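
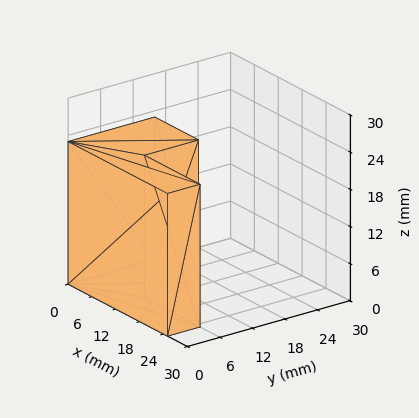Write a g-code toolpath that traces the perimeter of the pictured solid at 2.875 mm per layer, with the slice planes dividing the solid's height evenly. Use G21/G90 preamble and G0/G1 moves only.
Reading the render: the shape is an L-shaped prism: outer 25 × 16 mm, arm thicknesses ≈ 6 mm (horizontal) and 11 mm (vertical), extruded 23 mm in z (dimensions read to the nearest mm from the axis ticks). For the g-code, the solid's height is divided into equal slices at the stated Δz and each level perimeter traced with G1 moves after a G0 lift.

; perimeter-only toolpath
G21 ; units = mm
G90 ; absolute positioning
G28 ; home
; layer 1
G0 Z2.875
G0 X0.000 Y0.000
G1 X25.000 Y0.000
G1 X25.000 Y6.000
G1 X11.000 Y6.000
G1 X11.000 Y16.000
G1 X0.000 Y16.000
G1 X0.000 Y0.000
; layer 2
G0 Z5.750
G0 X0.000 Y0.000
G1 X25.000 Y0.000
G1 X25.000 Y6.000
G1 X11.000 Y6.000
G1 X11.000 Y16.000
G1 X0.000 Y16.000
G1 X0.000 Y0.000
; layer 3
G0 Z8.625
G0 X0.000 Y0.000
G1 X25.000 Y0.000
G1 X25.000 Y6.000
G1 X11.000 Y6.000
G1 X11.000 Y16.000
G1 X0.000 Y16.000
G1 X0.000 Y0.000
; layer 4
G0 Z11.500
G0 X0.000 Y0.000
G1 X25.000 Y0.000
G1 X25.000 Y6.000
G1 X11.000 Y6.000
G1 X11.000 Y16.000
G1 X0.000 Y16.000
G1 X0.000 Y0.000
; layer 5
G0 Z14.375
G0 X0.000 Y0.000
G1 X25.000 Y0.000
G1 X25.000 Y6.000
G1 X11.000 Y6.000
G1 X11.000 Y16.000
G1 X0.000 Y16.000
G1 X0.000 Y0.000
; layer 6
G0 Z17.250
G0 X0.000 Y0.000
G1 X25.000 Y0.000
G1 X25.000 Y6.000
G1 X11.000 Y6.000
G1 X11.000 Y16.000
G1 X0.000 Y16.000
G1 X0.000 Y0.000
; layer 7
G0 Z20.125
G0 X0.000 Y0.000
G1 X25.000 Y0.000
G1 X25.000 Y6.000
G1 X11.000 Y6.000
G1 X11.000 Y16.000
G1 X0.000 Y16.000
G1 X0.000 Y0.000
; layer 8
G0 Z23.000
G0 X0.000 Y0.000
G1 X25.000 Y0.000
G1 X25.000 Y6.000
G1 X11.000 Y6.000
G1 X11.000 Y16.000
G1 X0.000 Y16.000
G1 X0.000 Y0.000
M2 ; end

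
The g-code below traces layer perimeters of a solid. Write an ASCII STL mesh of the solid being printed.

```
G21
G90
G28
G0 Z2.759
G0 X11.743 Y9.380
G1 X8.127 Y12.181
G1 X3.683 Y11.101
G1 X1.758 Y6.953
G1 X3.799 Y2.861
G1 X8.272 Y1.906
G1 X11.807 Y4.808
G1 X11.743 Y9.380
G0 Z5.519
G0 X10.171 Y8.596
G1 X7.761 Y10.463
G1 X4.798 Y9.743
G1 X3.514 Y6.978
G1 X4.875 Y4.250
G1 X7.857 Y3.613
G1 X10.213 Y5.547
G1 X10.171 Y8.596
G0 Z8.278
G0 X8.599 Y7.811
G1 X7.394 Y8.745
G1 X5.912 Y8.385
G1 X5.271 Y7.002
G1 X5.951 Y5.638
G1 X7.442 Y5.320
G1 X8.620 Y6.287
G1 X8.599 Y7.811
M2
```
solid part
  facet normal 0.0000 0.0000 -1.0000
    outer loop
      vertex 2.569 12.459 0.000
      vertex 8.494 13.899 0.000
      vertex 13.315 10.165 0.000
    endloop
  endfacet
  facet normal 0.0000 0.0000 -1.0000
    outer loop
      vertex 0.001 6.928 0.000
      vertex 2.569 12.459 0.000
      vertex 13.315 10.165 0.000
    endloop
  endfacet
  facet normal 0.0000 0.0000 -1.0000
    outer loop
      vertex 2.723 1.472 0.000
      vertex 0.001 6.928 0.000
      vertex 13.315 10.165 0.000
    endloop
  endfacet
  facet normal 0.0000 0.0000 -1.0000
    outer loop
      vertex 8.687 0.199 0.000
      vertex 2.723 1.472 0.000
      vertex 13.315 10.165 0.000
    endloop
  endfacet
  facet normal 0.0000 0.0000 -1.0000
    outer loop
      vertex 13.400 4.068 0.000
      vertex 8.687 0.199 0.000
      vertex 13.315 10.165 0.000
    endloop
  endfacet
  facet normal 0.5312 0.6858 0.4976
    outer loop
      vertex 13.315 10.165 0.000
      vertex 8.494 13.899 0.000
      vertex 7.027 7.027 11.037
    endloop
  endfacet
  facet normal -0.2049 0.8429 0.4976
    outer loop
      vertex 8.494 13.899 0.000
      vertex 2.569 12.459 0.000
      vertex 7.027 7.027 11.037
    endloop
  endfacet
  facet normal -0.7868 0.3653 0.4976
    outer loop
      vertex 2.569 12.459 0.000
      vertex 0.001 6.928 0.000
      vertex 7.027 7.027 11.037
    endloop
  endfacet
  facet normal -0.7762 -0.3872 0.4976
    outer loop
      vertex 0.001 6.928 0.000
      vertex 2.723 1.472 0.000
      vertex 7.027 7.027 11.037
    endloop
  endfacet
  facet normal -0.1811 -0.8483 0.4976
    outer loop
      vertex 2.723 1.472 0.000
      vertex 8.687 0.199 0.000
      vertex 7.027 7.027 11.037
    endloop
  endfacet
  facet normal 0.5504 -0.6705 0.4976
    outer loop
      vertex 8.687 0.199 0.000
      vertex 13.400 4.068 0.000
      vertex 7.027 7.027 11.037
    endloop
  endfacet
  facet normal 0.8673 0.0121 0.4976
    outer loop
      vertex 13.400 4.068 0.000
      vertex 13.315 10.165 0.000
      vertex 7.027 7.027 11.037
    endloop
  endfacet
endsolid part

The G0 Z moves step by Δz≈2.759 mm. The G1 loops shrink linearly with z, so the solid tapers from its base footprint up to z≈11. Closing with a flat bottom cap and the tapered top and triangulating gives 12 facets — a regular 7-sided pyramid, base circumscribed radius ≈ 7.03 mm, apex at z ≈ 11 mm.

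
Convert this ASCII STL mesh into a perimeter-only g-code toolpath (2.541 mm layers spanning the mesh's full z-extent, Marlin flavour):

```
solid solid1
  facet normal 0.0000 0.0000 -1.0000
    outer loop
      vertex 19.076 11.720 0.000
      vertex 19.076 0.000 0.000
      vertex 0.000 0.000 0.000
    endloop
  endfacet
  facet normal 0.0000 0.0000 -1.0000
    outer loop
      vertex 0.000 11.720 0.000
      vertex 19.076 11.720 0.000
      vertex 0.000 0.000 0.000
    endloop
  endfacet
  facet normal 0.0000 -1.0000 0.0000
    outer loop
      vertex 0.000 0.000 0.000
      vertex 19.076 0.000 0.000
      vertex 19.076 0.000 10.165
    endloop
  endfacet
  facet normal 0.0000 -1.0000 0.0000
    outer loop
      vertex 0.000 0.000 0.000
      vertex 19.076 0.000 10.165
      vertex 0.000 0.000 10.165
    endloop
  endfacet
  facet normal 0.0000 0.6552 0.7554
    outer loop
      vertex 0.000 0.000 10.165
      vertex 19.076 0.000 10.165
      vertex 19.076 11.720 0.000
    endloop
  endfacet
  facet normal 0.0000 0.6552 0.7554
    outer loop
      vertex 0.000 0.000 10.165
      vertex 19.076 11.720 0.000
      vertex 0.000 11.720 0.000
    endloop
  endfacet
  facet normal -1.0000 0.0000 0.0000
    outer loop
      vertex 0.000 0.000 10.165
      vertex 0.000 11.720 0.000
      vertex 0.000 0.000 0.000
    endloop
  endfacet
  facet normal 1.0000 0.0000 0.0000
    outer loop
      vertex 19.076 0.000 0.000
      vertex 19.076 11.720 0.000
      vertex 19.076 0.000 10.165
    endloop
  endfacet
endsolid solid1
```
; perimeter-only toolpath
G21 ; units = mm
G90 ; absolute positioning
G28 ; home
; layer 1
G0 Z2.541
G0 X0.000 Y0.000
G1 X19.076 Y0.000
G1 X19.076 Y8.790
G1 X0.000 Y8.790
G1 X0.000 Y0.000
; layer 2
G0 Z5.082
G0 X0.000 Y0.000
G1 X19.076 Y0.000
G1 X19.076 Y5.860
G1 X0.000 Y5.860
G1 X0.000 Y0.000
; layer 3
G0 Z7.624
G0 X0.000 Y0.000
G1 X19.076 Y0.000
G1 X19.076 Y2.930
G1 X0.000 Y2.930
G1 X0.000 Y0.000
M2 ; end

The solid is a wedge (ramp): 19.1 × 11.7 mm base, rising to 10.2 mm along the y=0 edge and sloping linearly to z=0 at y=11.7. Slicing at Δz = 2.541 mm — 4 equal slices spanning the solid's height, so layer i sits at z = i·h/4 — gives 3 non-empty perimeters. Each is a 4-segment closed polygon; G0 lifts to the layer z and rapids to the start vertex, then G1 traces the edges. The cross-section shrinks linearly with z (the slice at the apex is degenerate and omitted).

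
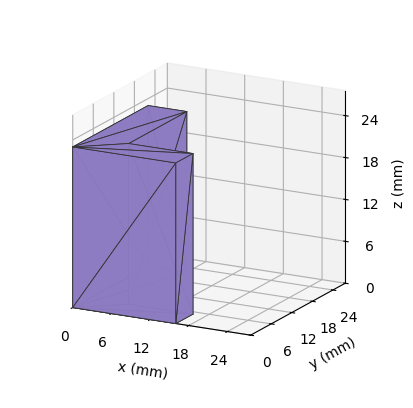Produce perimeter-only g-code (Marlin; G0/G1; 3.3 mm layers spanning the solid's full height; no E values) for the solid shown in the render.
Reading the render: the shape is an L-shaped prism: outer 16 × 22 mm, arm thicknesses ≈ 5 mm (horizontal) and 6 mm (vertical), extruded 23 mm in z (dimensions read to the nearest mm from the axis ticks). For the g-code, the solid's height is divided into equal slices at the stated Δz and each level perimeter traced with G1 moves after a G0 lift.

; perimeter-only toolpath
G21 ; units = mm
G90 ; absolute positioning
G28 ; home
; layer 1
G0 Z3.3
G0 X0.0 Y0.0
G1 X16.0 Y0.0
G1 X16.0 Y5.0
G1 X6.0 Y5.0
G1 X6.0 Y22.0
G1 X0.0 Y22.0
G1 X0.0 Y0.0
; layer 2
G0 Z6.6
G0 X0.0 Y0.0
G1 X16.0 Y0.0
G1 X16.0 Y5.0
G1 X6.0 Y5.0
G1 X6.0 Y22.0
G1 X0.0 Y22.0
G1 X0.0 Y0.0
; layer 3
G0 Z9.9
G0 X0.0 Y0.0
G1 X16.0 Y0.0
G1 X16.0 Y5.0
G1 X6.0 Y5.0
G1 X6.0 Y22.0
G1 X0.0 Y22.0
G1 X0.0 Y0.0
; layer 4
G0 Z13.1
G0 X0.0 Y0.0
G1 X16.0 Y0.0
G1 X16.0 Y5.0
G1 X6.0 Y5.0
G1 X6.0 Y22.0
G1 X0.0 Y22.0
G1 X0.0 Y0.0
; layer 5
G0 Z16.4
G0 X0.0 Y0.0
G1 X16.0 Y0.0
G1 X16.0 Y5.0
G1 X6.0 Y5.0
G1 X6.0 Y22.0
G1 X0.0 Y22.0
G1 X0.0 Y0.0
; layer 6
G0 Z19.7
G0 X0.0 Y0.0
G1 X16.0 Y0.0
G1 X16.0 Y5.0
G1 X6.0 Y5.0
G1 X6.0 Y22.0
G1 X0.0 Y22.0
G1 X0.0 Y0.0
; layer 7
G0 Z23.0
G0 X0.0 Y0.0
G1 X16.0 Y0.0
G1 X16.0 Y5.0
G1 X6.0 Y5.0
G1 X6.0 Y22.0
G1 X0.0 Y22.0
G1 X0.0 Y0.0
M2 ; end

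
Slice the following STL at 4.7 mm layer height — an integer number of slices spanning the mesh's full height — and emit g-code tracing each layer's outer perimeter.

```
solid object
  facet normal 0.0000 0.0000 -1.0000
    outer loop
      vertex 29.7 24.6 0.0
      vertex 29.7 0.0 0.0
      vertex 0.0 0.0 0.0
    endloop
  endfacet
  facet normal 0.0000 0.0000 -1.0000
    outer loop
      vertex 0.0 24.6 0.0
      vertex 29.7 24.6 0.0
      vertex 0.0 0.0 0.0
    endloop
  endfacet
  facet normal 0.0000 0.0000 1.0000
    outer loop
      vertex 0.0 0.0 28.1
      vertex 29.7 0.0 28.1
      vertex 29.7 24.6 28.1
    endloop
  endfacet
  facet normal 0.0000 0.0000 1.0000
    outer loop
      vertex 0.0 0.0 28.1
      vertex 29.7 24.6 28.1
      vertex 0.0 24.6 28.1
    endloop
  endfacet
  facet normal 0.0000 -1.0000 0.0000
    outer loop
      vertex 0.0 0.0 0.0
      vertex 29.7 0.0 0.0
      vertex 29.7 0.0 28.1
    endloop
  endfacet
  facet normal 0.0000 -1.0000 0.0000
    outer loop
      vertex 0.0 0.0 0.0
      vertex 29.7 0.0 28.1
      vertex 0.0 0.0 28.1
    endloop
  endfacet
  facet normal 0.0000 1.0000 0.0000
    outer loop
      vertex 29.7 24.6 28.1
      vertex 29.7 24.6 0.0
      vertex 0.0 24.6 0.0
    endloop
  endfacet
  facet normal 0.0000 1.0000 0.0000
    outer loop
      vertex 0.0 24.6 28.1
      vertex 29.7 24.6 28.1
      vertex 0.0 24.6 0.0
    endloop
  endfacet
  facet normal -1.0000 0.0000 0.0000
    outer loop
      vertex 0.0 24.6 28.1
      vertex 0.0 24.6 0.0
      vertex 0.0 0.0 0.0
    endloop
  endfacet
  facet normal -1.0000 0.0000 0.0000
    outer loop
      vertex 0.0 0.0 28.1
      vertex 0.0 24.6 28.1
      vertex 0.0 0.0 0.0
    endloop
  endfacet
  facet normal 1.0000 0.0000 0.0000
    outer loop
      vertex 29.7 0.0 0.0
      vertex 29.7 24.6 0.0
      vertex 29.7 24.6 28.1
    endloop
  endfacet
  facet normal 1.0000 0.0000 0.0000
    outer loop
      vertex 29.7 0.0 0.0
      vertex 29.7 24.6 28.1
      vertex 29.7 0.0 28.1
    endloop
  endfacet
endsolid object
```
; perimeter-only toolpath
G21 ; units = mm
G90 ; absolute positioning
G28 ; home
; layer 1
G0 Z4.7
G0 X0.0 Y0.0
G1 X29.7 Y0.0
G1 X29.7 Y24.6
G1 X0.0 Y24.6
G1 X0.0 Y0.0
; layer 2
G0 Z9.4
G0 X0.0 Y0.0
G1 X29.7 Y0.0
G1 X29.7 Y24.6
G1 X0.0 Y24.6
G1 X0.0 Y0.0
; layer 3
G0 Z14.1
G0 X0.0 Y0.0
G1 X29.7 Y0.0
G1 X29.7 Y24.6
G1 X0.0 Y24.6
G1 X0.0 Y0.0
; layer 4
G0 Z18.7
G0 X0.0 Y0.0
G1 X29.7 Y0.0
G1 X29.7 Y24.6
G1 X0.0 Y24.6
G1 X0.0 Y0.0
; layer 5
G0 Z23.4
G0 X0.0 Y0.0
G1 X29.7 Y0.0
G1 X29.7 Y24.6
G1 X0.0 Y24.6
G1 X0.0 Y0.0
; layer 6
G0 Z28.1
G0 X0.0 Y0.0
G1 X29.7 Y0.0
G1 X29.7 Y24.6
G1 X0.0 Y24.6
G1 X0.0 Y0.0
M2 ; end

The solid is a rectangular box, roughly 29.7 × 24.6 mm footprint and 28.1 mm tall. Slicing at Δz = 4.7 mm — 6 equal slices spanning the solid's height, so layer i sits at z = i·h/6 — gives 6 non-empty perimeters. Each is a 4-segment closed polygon; G0 lifts to the layer z and rapids to the start vertex, then G1 traces the edges.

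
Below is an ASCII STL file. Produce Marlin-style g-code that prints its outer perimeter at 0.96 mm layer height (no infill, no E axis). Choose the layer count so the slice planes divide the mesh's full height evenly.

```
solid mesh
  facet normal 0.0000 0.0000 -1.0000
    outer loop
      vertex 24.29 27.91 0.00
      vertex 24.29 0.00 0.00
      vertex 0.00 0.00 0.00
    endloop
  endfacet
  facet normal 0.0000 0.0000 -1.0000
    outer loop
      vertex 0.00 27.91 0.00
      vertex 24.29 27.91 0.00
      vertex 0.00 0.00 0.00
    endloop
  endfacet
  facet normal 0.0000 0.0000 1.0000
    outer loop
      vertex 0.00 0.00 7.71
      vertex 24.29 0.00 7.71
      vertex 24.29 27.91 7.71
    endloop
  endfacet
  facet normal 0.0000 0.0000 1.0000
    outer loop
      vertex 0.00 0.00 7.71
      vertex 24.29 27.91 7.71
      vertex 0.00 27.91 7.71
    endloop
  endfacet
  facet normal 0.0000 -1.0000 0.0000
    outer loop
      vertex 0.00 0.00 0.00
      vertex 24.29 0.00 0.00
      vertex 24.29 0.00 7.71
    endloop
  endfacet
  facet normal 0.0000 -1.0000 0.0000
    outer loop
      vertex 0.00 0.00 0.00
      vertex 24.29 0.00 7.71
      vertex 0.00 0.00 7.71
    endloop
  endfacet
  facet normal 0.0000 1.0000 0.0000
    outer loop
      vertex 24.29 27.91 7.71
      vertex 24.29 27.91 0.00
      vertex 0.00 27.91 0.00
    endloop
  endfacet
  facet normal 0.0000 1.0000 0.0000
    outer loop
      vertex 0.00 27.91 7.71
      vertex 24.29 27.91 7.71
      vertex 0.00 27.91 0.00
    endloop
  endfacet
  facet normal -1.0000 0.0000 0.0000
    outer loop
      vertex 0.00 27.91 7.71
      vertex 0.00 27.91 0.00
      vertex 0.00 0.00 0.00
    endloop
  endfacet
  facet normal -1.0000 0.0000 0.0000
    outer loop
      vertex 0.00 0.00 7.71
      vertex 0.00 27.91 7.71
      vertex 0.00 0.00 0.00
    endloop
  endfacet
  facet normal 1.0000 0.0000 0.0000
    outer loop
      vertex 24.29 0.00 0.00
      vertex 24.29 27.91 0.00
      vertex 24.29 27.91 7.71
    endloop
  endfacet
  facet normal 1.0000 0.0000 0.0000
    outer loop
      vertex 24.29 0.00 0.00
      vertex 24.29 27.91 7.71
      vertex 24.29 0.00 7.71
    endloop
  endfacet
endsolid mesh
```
; perimeter-only toolpath
G21 ; units = mm
G90 ; absolute positioning
G28 ; home
; layer 1
G0 Z0.96
G0 X0.00 Y0.00
G1 X24.29 Y0.00
G1 X24.29 Y27.91
G1 X0.00 Y27.91
G1 X0.00 Y0.00
; layer 2
G0 Z1.93
G0 X0.00 Y0.00
G1 X24.29 Y0.00
G1 X24.29 Y27.91
G1 X0.00 Y27.91
G1 X0.00 Y0.00
; layer 3
G0 Z2.89
G0 X0.00 Y0.00
G1 X24.29 Y0.00
G1 X24.29 Y27.91
G1 X0.00 Y27.91
G1 X0.00 Y0.00
; layer 4
G0 Z3.85
G0 X0.00 Y0.00
G1 X24.29 Y0.00
G1 X24.29 Y27.91
G1 X0.00 Y27.91
G1 X0.00 Y0.00
; layer 5
G0 Z4.82
G0 X0.00 Y0.00
G1 X24.29 Y0.00
G1 X24.29 Y27.91
G1 X0.00 Y27.91
G1 X0.00 Y0.00
; layer 6
G0 Z5.78
G0 X0.00 Y0.00
G1 X24.29 Y0.00
G1 X24.29 Y27.91
G1 X0.00 Y27.91
G1 X0.00 Y0.00
; layer 7
G0 Z6.75
G0 X0.00 Y0.00
G1 X24.29 Y0.00
G1 X24.29 Y27.91
G1 X0.00 Y27.91
G1 X0.00 Y0.00
; layer 8
G0 Z7.71
G0 X0.00 Y0.00
G1 X24.29 Y0.00
G1 X24.29 Y27.91
G1 X0.00 Y27.91
G1 X0.00 Y0.00
M2 ; end

The solid is a rectangular box, roughly 24.3 × 27.9 mm footprint and 7.71 mm tall. Slicing at Δz = 0.96 mm — 8 equal slices spanning the solid's height, so layer i sits at z = i·h/8 — gives 8 non-empty perimeters. Each is a 4-segment closed polygon; G0 lifts to the layer z and rapids to the start vertex, then G1 traces the edges.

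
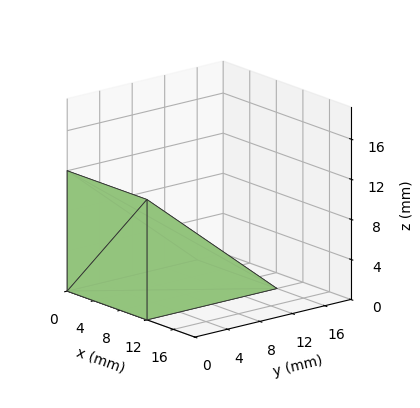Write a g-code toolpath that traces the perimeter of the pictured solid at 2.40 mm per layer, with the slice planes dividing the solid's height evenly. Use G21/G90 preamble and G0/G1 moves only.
Reading the render: the shape is a wedge (ramp): 12 × 16 mm base, rising to 12 mm along the y=0 edge and sloping linearly to z=0 at y=16 (dimensions read to the nearest mm from the axis ticks). For the g-code, the solid's height is divided into equal slices at the stated Δz and each level perimeter traced with G1 moves after a G0 lift.

; perimeter-only toolpath
G21 ; units = mm
G90 ; absolute positioning
G28 ; home
; layer 1
G0 Z2.40
G0 X0.00 Y0.00
G1 X12.00 Y0.00
G1 X12.00 Y12.80
G1 X0.00 Y12.80
G1 X0.00 Y0.00
; layer 2
G0 Z4.80
G0 X0.00 Y0.00
G1 X12.00 Y0.00
G1 X12.00 Y9.60
G1 X0.00 Y9.60
G1 X0.00 Y0.00
; layer 3
G0 Z7.20
G0 X0.00 Y0.00
G1 X12.00 Y0.00
G1 X12.00 Y6.40
G1 X0.00 Y6.40
G1 X0.00 Y0.00
; layer 4
G0 Z9.60
G0 X0.00 Y0.00
G1 X12.00 Y0.00
G1 X12.00 Y3.20
G1 X0.00 Y3.20
G1 X0.00 Y0.00
M2 ; end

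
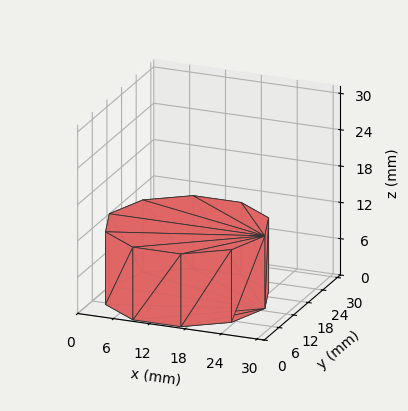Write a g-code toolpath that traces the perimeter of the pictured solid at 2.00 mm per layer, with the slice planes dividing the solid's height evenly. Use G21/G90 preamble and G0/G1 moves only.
Reading the render: the shape is a regular 10-sided prism (a cylinder approximated with 10 flat sides), circumscribed radius ≈ 13 mm, height ≈ 12 mm (dimensions read to the nearest mm from the axis ticks). For the g-code, the solid's height is divided into equal slices at the stated Δz and each level perimeter traced with G1 moves after a G0 lift.

; perimeter-only toolpath
G21 ; units = mm
G90 ; absolute positioning
G28 ; home
; layer 1
G0 Z2.00
G0 X26.00 Y13.00
G1 X23.52 Y20.64
G1 X17.02 Y25.36
G1 X8.98 Y25.36
G1 X2.48 Y20.64
G1 X0.00 Y13.00
G1 X2.48 Y5.36
G1 X8.98 Y0.64
G1 X17.02 Y0.64
G1 X23.52 Y5.36
G1 X26.00 Y13.00
; layer 2
G0 Z4.00
G0 X26.00 Y13.00
G1 X23.52 Y20.64
G1 X17.02 Y25.36
G1 X8.98 Y25.36
G1 X2.48 Y20.64
G1 X0.00 Y13.00
G1 X2.48 Y5.36
G1 X8.98 Y0.64
G1 X17.02 Y0.64
G1 X23.52 Y5.36
G1 X26.00 Y13.00
; layer 3
G0 Z6.00
G0 X26.00 Y13.00
G1 X23.52 Y20.64
G1 X17.02 Y25.36
G1 X8.98 Y25.36
G1 X2.48 Y20.64
G1 X0.00 Y13.00
G1 X2.48 Y5.36
G1 X8.98 Y0.64
G1 X17.02 Y0.64
G1 X23.52 Y5.36
G1 X26.00 Y13.00
; layer 4
G0 Z8.00
G0 X26.00 Y13.00
G1 X23.52 Y20.64
G1 X17.02 Y25.36
G1 X8.98 Y25.36
G1 X2.48 Y20.64
G1 X0.00 Y13.00
G1 X2.48 Y5.36
G1 X8.98 Y0.64
G1 X17.02 Y0.64
G1 X23.52 Y5.36
G1 X26.00 Y13.00
; layer 5
G0 Z10.00
G0 X26.00 Y13.00
G1 X23.52 Y20.64
G1 X17.02 Y25.36
G1 X8.98 Y25.36
G1 X2.48 Y20.64
G1 X0.00 Y13.00
G1 X2.48 Y5.36
G1 X8.98 Y0.64
G1 X17.02 Y0.64
G1 X23.52 Y5.36
G1 X26.00 Y13.00
; layer 6
G0 Z12.00
G0 X26.00 Y13.00
G1 X23.52 Y20.64
G1 X17.02 Y25.36
G1 X8.98 Y25.36
G1 X2.48 Y20.64
G1 X0.00 Y13.00
G1 X2.48 Y5.36
G1 X8.98 Y0.64
G1 X17.02 Y0.64
G1 X23.52 Y5.36
G1 X26.00 Y13.00
M2 ; end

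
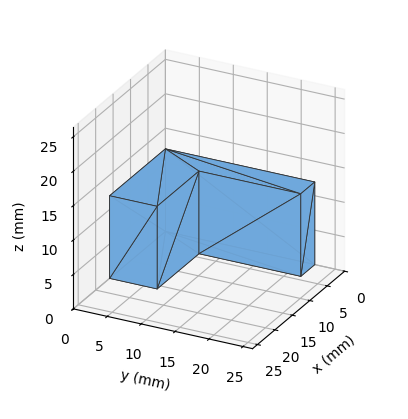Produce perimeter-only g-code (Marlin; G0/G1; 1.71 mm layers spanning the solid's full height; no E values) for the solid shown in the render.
Reading the render: the shape is an L-shaped prism: outer 16 × 22 mm, arm thicknesses ≈ 7 mm (horizontal) and 4 mm (vertical), extruded 12 mm in z (dimensions read to the nearest mm from the axis ticks). For the g-code, the solid's height is divided into equal slices at the stated Δz and each level perimeter traced with G1 moves after a G0 lift.

; perimeter-only toolpath
G21 ; units = mm
G90 ; absolute positioning
G28 ; home
; layer 1
G0 Z1.71
G0 X0.00 Y0.00
G1 X16.00 Y0.00
G1 X16.00 Y7.00
G1 X4.00 Y7.00
G1 X4.00 Y22.00
G1 X0.00 Y22.00
G1 X0.00 Y0.00
; layer 2
G0 Z3.43
G0 X0.00 Y0.00
G1 X16.00 Y0.00
G1 X16.00 Y7.00
G1 X4.00 Y7.00
G1 X4.00 Y22.00
G1 X0.00 Y22.00
G1 X0.00 Y0.00
; layer 3
G0 Z5.14
G0 X0.00 Y0.00
G1 X16.00 Y0.00
G1 X16.00 Y7.00
G1 X4.00 Y7.00
G1 X4.00 Y22.00
G1 X0.00 Y22.00
G1 X0.00 Y0.00
; layer 4
G0 Z6.86
G0 X0.00 Y0.00
G1 X16.00 Y0.00
G1 X16.00 Y7.00
G1 X4.00 Y7.00
G1 X4.00 Y22.00
G1 X0.00 Y22.00
G1 X0.00 Y0.00
; layer 5
G0 Z8.57
G0 X0.00 Y0.00
G1 X16.00 Y0.00
G1 X16.00 Y7.00
G1 X4.00 Y7.00
G1 X4.00 Y22.00
G1 X0.00 Y22.00
G1 X0.00 Y0.00
; layer 6
G0 Z10.29
G0 X0.00 Y0.00
G1 X16.00 Y0.00
G1 X16.00 Y7.00
G1 X4.00 Y7.00
G1 X4.00 Y22.00
G1 X0.00 Y22.00
G1 X0.00 Y0.00
; layer 7
G0 Z12.00
G0 X0.00 Y0.00
G1 X16.00 Y0.00
G1 X16.00 Y7.00
G1 X4.00 Y7.00
G1 X4.00 Y22.00
G1 X0.00 Y22.00
G1 X0.00 Y0.00
M2 ; end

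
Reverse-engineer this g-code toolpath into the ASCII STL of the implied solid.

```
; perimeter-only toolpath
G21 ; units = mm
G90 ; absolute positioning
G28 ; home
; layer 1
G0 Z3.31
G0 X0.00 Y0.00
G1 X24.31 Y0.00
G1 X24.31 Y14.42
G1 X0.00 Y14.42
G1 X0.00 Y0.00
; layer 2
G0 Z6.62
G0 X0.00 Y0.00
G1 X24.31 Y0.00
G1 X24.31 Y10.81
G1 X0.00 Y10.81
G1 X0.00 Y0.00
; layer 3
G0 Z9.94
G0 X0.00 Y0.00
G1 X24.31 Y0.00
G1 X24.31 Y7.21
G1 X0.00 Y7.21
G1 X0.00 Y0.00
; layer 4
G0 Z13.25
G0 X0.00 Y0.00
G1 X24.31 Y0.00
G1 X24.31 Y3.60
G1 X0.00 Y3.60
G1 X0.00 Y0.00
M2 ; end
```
solid part
  facet normal 0.0000 0.0000 -1.0000
    outer loop
      vertex 24.31 18.02 0.00
      vertex 24.31 0.00 0.00
      vertex 0.00 0.00 0.00
    endloop
  endfacet
  facet normal 0.0000 0.0000 -1.0000
    outer loop
      vertex 0.00 18.02 0.00
      vertex 24.31 18.02 0.00
      vertex 0.00 0.00 0.00
    endloop
  endfacet
  facet normal 0.0000 -1.0000 0.0000
    outer loop
      vertex 0.00 0.00 0.00
      vertex 24.31 0.00 0.00
      vertex 24.31 0.00 16.56
    endloop
  endfacet
  facet normal 0.0000 -1.0000 0.0000
    outer loop
      vertex 0.00 0.00 0.00
      vertex 24.31 0.00 16.56
      vertex 0.00 0.00 16.56
    endloop
  endfacet
  facet normal 0.0000 0.6766 0.7363
    outer loop
      vertex 0.00 0.00 16.56
      vertex 24.31 0.00 16.56
      vertex 24.31 18.02 0.00
    endloop
  endfacet
  facet normal 0.0000 0.6766 0.7363
    outer loop
      vertex 0.00 0.00 16.56
      vertex 24.31 18.02 0.00
      vertex 0.00 18.02 0.00
    endloop
  endfacet
  facet normal -1.0000 0.0000 0.0000
    outer loop
      vertex 0.00 0.00 16.56
      vertex 0.00 18.02 0.00
      vertex 0.00 0.00 0.00
    endloop
  endfacet
  facet normal 1.0000 0.0000 0.0000
    outer loop
      vertex 24.31 0.00 0.00
      vertex 24.31 18.02 0.00
      vertex 24.31 0.00 16.56
    endloop
  endfacet
endsolid part

The G0 Z moves step by Δz≈3.31 mm. The G1 loops shrink linearly with z, so the solid tapers from its base footprint up to z≈16.6. Closing with a flat bottom cap and the tapered top and triangulating gives 8 facets — a wedge (ramp): 24.3 × 18 mm base, rising to 16.6 mm along the y=0 edge and sloping linearly to z=0 at y=18.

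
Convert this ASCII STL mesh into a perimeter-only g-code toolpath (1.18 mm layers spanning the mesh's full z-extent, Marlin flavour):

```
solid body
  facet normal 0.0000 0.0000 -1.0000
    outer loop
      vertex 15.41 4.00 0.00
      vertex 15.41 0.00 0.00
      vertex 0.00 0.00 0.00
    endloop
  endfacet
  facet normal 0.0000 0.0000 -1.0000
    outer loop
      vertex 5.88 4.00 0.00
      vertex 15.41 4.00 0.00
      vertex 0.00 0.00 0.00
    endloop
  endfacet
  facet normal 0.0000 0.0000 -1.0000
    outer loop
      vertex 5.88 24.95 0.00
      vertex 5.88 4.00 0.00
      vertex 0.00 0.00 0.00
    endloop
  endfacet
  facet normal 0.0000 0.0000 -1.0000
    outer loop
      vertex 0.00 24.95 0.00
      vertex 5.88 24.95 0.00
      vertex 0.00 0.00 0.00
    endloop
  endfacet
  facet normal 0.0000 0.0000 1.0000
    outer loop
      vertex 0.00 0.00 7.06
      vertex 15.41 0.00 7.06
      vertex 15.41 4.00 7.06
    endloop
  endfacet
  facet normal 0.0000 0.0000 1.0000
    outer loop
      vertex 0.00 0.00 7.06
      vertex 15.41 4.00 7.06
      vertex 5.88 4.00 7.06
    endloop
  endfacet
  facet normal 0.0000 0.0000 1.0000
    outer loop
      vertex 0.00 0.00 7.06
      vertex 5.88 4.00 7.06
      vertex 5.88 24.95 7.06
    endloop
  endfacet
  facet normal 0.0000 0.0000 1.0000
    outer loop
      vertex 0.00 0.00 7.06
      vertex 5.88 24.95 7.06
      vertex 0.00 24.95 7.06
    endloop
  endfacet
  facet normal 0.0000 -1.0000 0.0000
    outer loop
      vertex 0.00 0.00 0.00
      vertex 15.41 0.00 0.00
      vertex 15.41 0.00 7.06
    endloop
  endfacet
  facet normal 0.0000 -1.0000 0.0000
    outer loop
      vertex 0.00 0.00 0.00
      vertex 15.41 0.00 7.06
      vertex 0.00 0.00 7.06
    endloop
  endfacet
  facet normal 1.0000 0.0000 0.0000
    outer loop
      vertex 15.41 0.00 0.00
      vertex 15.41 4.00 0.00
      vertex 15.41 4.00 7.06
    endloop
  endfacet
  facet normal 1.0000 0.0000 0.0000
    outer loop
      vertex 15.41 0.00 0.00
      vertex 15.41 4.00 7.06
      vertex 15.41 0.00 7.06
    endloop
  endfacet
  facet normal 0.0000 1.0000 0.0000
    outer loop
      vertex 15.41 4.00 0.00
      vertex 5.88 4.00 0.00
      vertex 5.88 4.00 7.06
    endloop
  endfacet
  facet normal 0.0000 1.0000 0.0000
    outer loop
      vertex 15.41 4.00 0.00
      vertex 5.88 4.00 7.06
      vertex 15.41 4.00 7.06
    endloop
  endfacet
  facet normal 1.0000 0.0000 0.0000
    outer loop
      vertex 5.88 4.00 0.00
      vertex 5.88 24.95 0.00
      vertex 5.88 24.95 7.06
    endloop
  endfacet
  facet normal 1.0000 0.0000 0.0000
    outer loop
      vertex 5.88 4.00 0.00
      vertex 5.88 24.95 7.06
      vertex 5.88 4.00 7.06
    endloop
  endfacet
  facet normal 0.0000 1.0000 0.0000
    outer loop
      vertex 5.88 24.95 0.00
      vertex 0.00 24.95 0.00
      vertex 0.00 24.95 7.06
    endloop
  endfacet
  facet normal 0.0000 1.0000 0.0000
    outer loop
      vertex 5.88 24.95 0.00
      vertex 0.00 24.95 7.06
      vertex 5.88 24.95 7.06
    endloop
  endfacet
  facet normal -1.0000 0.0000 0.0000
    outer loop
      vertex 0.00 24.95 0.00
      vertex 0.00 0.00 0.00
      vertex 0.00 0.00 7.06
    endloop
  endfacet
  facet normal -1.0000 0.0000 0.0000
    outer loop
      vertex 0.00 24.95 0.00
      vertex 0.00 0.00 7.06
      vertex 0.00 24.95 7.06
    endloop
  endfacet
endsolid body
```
; perimeter-only toolpath
G21 ; units = mm
G90 ; absolute positioning
G28 ; home
; layer 1
G0 Z1.18
G0 X0.00 Y0.00
G1 X15.41 Y0.00
G1 X15.41 Y4.00
G1 X5.88 Y4.00
G1 X5.88 Y24.95
G1 X0.00 Y24.95
G1 X0.00 Y0.00
; layer 2
G0 Z2.35
G0 X0.00 Y0.00
G1 X15.41 Y0.00
G1 X15.41 Y4.00
G1 X5.88 Y4.00
G1 X5.88 Y24.95
G1 X0.00 Y24.95
G1 X0.00 Y0.00
; layer 3
G0 Z3.53
G0 X0.00 Y0.00
G1 X15.41 Y0.00
G1 X15.41 Y4.00
G1 X5.88 Y4.00
G1 X5.88 Y24.95
G1 X0.00 Y24.95
G1 X0.00 Y0.00
; layer 4
G0 Z4.71
G0 X0.00 Y0.00
G1 X15.41 Y0.00
G1 X15.41 Y4.00
G1 X5.88 Y4.00
G1 X5.88 Y24.95
G1 X0.00 Y24.95
G1 X0.00 Y0.00
; layer 5
G0 Z5.88
G0 X0.00 Y0.00
G1 X15.41 Y0.00
G1 X15.41 Y4.00
G1 X5.88 Y4.00
G1 X5.88 Y24.95
G1 X0.00 Y24.95
G1 X0.00 Y0.00
; layer 6
G0 Z7.06
G0 X0.00 Y0.00
G1 X15.41 Y0.00
G1 X15.41 Y4.00
G1 X5.88 Y4.00
G1 X5.88 Y24.95
G1 X0.00 Y24.95
G1 X0.00 Y0.00
M2 ; end

The solid is an L-shaped prism: outer 15.4 × 24.9 mm, arm thicknesses ≈ 4 mm (horizontal) and 5.88 mm (vertical), extruded 7.06 mm in z. Slicing at Δz = 1.18 mm — 6 equal slices spanning the solid's height, so layer i sits at z = i·h/6 — gives 6 non-empty perimeters. Each is a 6-segment closed polygon; G0 lifts to the layer z and rapids to the start vertex, then G1 traces the edges.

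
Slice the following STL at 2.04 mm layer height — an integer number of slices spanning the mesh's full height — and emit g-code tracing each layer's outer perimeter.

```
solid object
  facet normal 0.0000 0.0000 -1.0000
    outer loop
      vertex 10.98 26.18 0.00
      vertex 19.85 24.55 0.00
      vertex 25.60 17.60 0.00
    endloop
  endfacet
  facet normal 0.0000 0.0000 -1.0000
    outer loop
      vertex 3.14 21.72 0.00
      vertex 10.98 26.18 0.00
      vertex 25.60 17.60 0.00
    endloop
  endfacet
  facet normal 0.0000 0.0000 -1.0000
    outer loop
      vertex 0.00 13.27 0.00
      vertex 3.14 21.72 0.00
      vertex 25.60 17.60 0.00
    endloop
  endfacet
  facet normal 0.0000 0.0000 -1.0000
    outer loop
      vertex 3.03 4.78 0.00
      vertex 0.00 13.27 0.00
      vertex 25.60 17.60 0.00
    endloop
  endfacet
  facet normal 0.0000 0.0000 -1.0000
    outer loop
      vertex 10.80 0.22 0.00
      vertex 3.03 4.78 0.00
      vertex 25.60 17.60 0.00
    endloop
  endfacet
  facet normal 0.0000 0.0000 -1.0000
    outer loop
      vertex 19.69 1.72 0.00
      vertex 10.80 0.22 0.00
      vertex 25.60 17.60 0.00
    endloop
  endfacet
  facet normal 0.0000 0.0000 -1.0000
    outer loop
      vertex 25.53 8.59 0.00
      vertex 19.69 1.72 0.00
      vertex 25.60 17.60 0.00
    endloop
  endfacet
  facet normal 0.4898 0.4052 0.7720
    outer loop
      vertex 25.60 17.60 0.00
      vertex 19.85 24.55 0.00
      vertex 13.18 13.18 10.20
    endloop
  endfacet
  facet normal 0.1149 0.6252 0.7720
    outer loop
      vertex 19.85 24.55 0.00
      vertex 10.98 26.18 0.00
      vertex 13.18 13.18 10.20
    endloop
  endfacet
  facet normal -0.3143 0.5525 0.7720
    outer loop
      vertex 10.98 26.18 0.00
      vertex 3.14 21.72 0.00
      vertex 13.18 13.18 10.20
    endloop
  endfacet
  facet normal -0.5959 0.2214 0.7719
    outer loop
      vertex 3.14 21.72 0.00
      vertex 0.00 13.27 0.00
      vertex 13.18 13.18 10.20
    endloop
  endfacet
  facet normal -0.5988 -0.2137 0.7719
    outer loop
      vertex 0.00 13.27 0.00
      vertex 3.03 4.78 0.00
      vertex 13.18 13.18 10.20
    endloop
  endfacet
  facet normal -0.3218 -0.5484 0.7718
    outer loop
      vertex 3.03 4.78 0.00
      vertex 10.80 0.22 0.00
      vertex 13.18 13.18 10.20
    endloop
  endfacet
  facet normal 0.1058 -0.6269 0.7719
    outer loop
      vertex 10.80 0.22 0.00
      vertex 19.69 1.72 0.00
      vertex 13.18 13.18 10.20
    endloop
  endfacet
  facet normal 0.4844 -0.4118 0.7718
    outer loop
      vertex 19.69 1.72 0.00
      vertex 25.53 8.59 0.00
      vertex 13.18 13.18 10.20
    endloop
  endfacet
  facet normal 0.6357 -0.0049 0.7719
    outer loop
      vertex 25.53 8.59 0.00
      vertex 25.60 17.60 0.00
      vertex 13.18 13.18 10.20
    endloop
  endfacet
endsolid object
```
; perimeter-only toolpath
G21 ; units = mm
G90 ; absolute positioning
G28 ; home
; layer 1
G0 Z2.04
G0 X23.12 Y16.72
G1 X18.52 Y22.28
G1 X11.42 Y23.58
G1 X5.15 Y20.01
G1 X2.64 Y13.25
G1 X5.06 Y6.46
G1 X11.28 Y2.81
G1 X18.39 Y4.01
G1 X23.06 Y9.51
G1 X23.12 Y16.72
; layer 2
G0 Z4.08
G0 X20.63 Y15.83
G1 X17.18 Y20.00
G1 X11.86 Y20.98
G1 X7.16 Y18.30
G1 X5.27 Y13.23
G1 X7.09 Y8.14
G1 X11.75 Y5.40
G1 X17.09 Y6.30
G1 X20.59 Y10.43
G1 X20.63 Y15.83
; layer 3
G0 Z6.12
G0 X18.15 Y14.95
G1 X15.85 Y17.73
G1 X12.30 Y18.38
G1 X9.16 Y16.60
G1 X7.91 Y13.22
G1 X9.12 Y9.82
G1 X12.23 Y8.00
G1 X15.78 Y8.60
G1 X18.12 Y11.34
G1 X18.15 Y14.95
; layer 4
G0 Z8.16
G0 X15.66 Y14.06
G1 X14.51 Y15.45
G1 X12.74 Y15.78
G1 X11.17 Y14.89
G1 X10.54 Y13.20
G1 X11.15 Y11.50
G1 X12.70 Y10.59
G1 X14.48 Y10.89
G1 X15.65 Y12.26
G1 X15.66 Y14.06
M2 ; end

The solid is a regular 9-sided pyramid, base circumscribed radius ≈ 13.2 mm, apex at z ≈ 10.2 mm. Slicing at Δz = 2.04 mm — 5 equal slices spanning the solid's height, so layer i sits at z = i·h/5 — gives 4 non-empty perimeters. Each is a 9-segment closed polygon; G0 lifts to the layer z and rapids to the start vertex, then G1 traces the edges. The cross-section shrinks linearly with z (the slice at the apex is degenerate and omitted).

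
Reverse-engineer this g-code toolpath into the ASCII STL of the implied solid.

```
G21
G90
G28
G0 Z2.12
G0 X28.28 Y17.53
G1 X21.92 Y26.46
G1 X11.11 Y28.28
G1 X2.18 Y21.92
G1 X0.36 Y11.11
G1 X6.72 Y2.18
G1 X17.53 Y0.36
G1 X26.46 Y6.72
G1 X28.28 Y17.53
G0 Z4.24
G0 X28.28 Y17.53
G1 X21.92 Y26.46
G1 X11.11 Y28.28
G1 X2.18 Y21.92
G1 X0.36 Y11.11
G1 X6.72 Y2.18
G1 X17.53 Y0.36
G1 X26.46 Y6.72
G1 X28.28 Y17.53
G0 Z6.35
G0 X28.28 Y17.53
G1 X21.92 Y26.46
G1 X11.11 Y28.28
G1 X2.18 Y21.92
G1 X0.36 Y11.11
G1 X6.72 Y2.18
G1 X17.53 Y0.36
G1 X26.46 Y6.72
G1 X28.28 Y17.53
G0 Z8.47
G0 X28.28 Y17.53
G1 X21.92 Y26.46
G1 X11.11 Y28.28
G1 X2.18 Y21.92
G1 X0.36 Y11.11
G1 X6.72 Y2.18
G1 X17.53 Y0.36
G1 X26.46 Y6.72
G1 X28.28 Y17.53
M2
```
solid part
  facet normal 0.0000 0.0000 -1.0000
    outer loop
      vertex 11.11 28.28 0.00
      vertex 21.92 26.46 0.00
      vertex 28.28 17.53 0.00
    endloop
  endfacet
  facet normal 0.0000 0.0000 -1.0000
    outer loop
      vertex 2.18 21.92 0.00
      vertex 11.11 28.28 0.00
      vertex 28.28 17.53 0.00
    endloop
  endfacet
  facet normal 0.0000 0.0000 -1.0000
    outer loop
      vertex 0.36 11.11 0.00
      vertex 2.18 21.92 0.00
      vertex 28.28 17.53 0.00
    endloop
  endfacet
  facet normal 0.0000 0.0000 -1.0000
    outer loop
      vertex 6.72 2.18 0.00
      vertex 0.36 11.11 0.00
      vertex 28.28 17.53 0.00
    endloop
  endfacet
  facet normal 0.0000 0.0000 -1.0000
    outer loop
      vertex 17.53 0.36 0.00
      vertex 6.72 2.18 0.00
      vertex 28.28 17.53 0.00
    endloop
  endfacet
  facet normal 0.0000 0.0000 -1.0000
    outer loop
      vertex 26.46 6.72 0.00
      vertex 17.53 0.36 0.00
      vertex 28.28 17.53 0.00
    endloop
  endfacet
  facet normal 0.0000 0.0000 1.0000
    outer loop
      vertex 28.28 17.53 8.47
      vertex 21.92 26.46 8.47
      vertex 11.11 28.28 8.47
    endloop
  endfacet
  facet normal 0.0000 0.0000 1.0000
    outer loop
      vertex 28.28 17.53 8.47
      vertex 11.11 28.28 8.47
      vertex 2.18 21.92 8.47
    endloop
  endfacet
  facet normal 0.0000 0.0000 1.0000
    outer loop
      vertex 28.28 17.53 8.47
      vertex 2.18 21.92 8.47
      vertex 0.36 11.11 8.47
    endloop
  endfacet
  facet normal 0.0000 0.0000 1.0000
    outer loop
      vertex 28.28 17.53 8.47
      vertex 0.36 11.11 8.47
      vertex 6.72 2.18 8.47
    endloop
  endfacet
  facet normal 0.0000 0.0000 1.0000
    outer loop
      vertex 28.28 17.53 8.47
      vertex 6.72 2.18 8.47
      vertex 17.53 0.36 8.47
    endloop
  endfacet
  facet normal 0.0000 0.0000 1.0000
    outer loop
      vertex 28.28 17.53 8.47
      vertex 17.53 0.36 8.47
      vertex 26.46 6.72 8.47
    endloop
  endfacet
  facet normal 0.8145 0.5801 0.0000
    outer loop
      vertex 28.28 17.53 0.00
      vertex 21.92 26.46 0.00
      vertex 21.92 26.46 8.47
    endloop
  endfacet
  facet normal 0.8145 0.5801 0.0000
    outer loop
      vertex 28.28 17.53 0.00
      vertex 21.92 26.46 8.47
      vertex 28.28 17.53 8.47
    endloop
  endfacet
  facet normal 0.1660 0.9861 0.0000
    outer loop
      vertex 21.92 26.46 0.00
      vertex 11.11 28.28 0.00
      vertex 11.11 28.28 8.47
    endloop
  endfacet
  facet normal 0.1660 0.9861 0.0000
    outer loop
      vertex 21.92 26.46 0.00
      vertex 11.11 28.28 8.47
      vertex 21.92 26.46 8.47
    endloop
  endfacet
  facet normal -0.5801 0.8145 0.0000
    outer loop
      vertex 11.11 28.28 0.00
      vertex 2.18 21.92 0.00
      vertex 2.18 21.92 8.47
    endloop
  endfacet
  facet normal -0.5801 0.8145 0.0000
    outer loop
      vertex 11.11 28.28 0.00
      vertex 2.18 21.92 8.47
      vertex 11.11 28.28 8.47
    endloop
  endfacet
  facet normal -0.9861 0.1660 0.0000
    outer loop
      vertex 2.18 21.92 0.00
      vertex 0.36 11.11 0.00
      vertex 0.36 11.11 8.47
    endloop
  endfacet
  facet normal -0.9861 0.1660 0.0000
    outer loop
      vertex 2.18 21.92 0.00
      vertex 0.36 11.11 8.47
      vertex 2.18 21.92 8.47
    endloop
  endfacet
  facet normal -0.8145 -0.5801 0.0000
    outer loop
      vertex 0.36 11.11 0.00
      vertex 6.72 2.18 0.00
      vertex 6.72 2.18 8.47
    endloop
  endfacet
  facet normal -0.8145 -0.5801 0.0000
    outer loop
      vertex 0.36 11.11 0.00
      vertex 6.72 2.18 8.47
      vertex 0.36 11.11 8.47
    endloop
  endfacet
  facet normal -0.1660 -0.9861 0.0000
    outer loop
      vertex 6.72 2.18 0.00
      vertex 17.53 0.36 0.00
      vertex 17.53 0.36 8.47
    endloop
  endfacet
  facet normal -0.1660 -0.9861 0.0000
    outer loop
      vertex 6.72 2.18 0.00
      vertex 17.53 0.36 8.47
      vertex 6.72 2.18 8.47
    endloop
  endfacet
  facet normal 0.5801 -0.8145 0.0000
    outer loop
      vertex 17.53 0.36 0.00
      vertex 26.46 6.72 0.00
      vertex 26.46 6.72 8.47
    endloop
  endfacet
  facet normal 0.5801 -0.8145 0.0000
    outer loop
      vertex 17.53 0.36 0.00
      vertex 26.46 6.72 8.47
      vertex 17.53 0.36 8.47
    endloop
  endfacet
  facet normal 0.9861 -0.1660 0.0000
    outer loop
      vertex 26.46 6.72 0.00
      vertex 28.28 17.53 0.00
      vertex 28.28 17.53 8.47
    endloop
  endfacet
  facet normal 0.9861 -0.1660 0.0000
    outer loop
      vertex 26.46 6.72 0.00
      vertex 28.28 17.53 8.47
      vertex 26.46 6.72 8.47
    endloop
  endfacet
endsolid part

The G0 Z moves step by Δz≈2.12 mm. Every layer's G1 loop is the same polygon, so the solid is a straight extrusion of it from z=0 to z≈8.47. Closing with flat bottom and top caps and triangulating gives 28 facets — a regular 8-sided prism (a cylinder approximated with 8 flat sides), circumscribed radius ≈ 14.3 mm, height ≈ 8.47 mm.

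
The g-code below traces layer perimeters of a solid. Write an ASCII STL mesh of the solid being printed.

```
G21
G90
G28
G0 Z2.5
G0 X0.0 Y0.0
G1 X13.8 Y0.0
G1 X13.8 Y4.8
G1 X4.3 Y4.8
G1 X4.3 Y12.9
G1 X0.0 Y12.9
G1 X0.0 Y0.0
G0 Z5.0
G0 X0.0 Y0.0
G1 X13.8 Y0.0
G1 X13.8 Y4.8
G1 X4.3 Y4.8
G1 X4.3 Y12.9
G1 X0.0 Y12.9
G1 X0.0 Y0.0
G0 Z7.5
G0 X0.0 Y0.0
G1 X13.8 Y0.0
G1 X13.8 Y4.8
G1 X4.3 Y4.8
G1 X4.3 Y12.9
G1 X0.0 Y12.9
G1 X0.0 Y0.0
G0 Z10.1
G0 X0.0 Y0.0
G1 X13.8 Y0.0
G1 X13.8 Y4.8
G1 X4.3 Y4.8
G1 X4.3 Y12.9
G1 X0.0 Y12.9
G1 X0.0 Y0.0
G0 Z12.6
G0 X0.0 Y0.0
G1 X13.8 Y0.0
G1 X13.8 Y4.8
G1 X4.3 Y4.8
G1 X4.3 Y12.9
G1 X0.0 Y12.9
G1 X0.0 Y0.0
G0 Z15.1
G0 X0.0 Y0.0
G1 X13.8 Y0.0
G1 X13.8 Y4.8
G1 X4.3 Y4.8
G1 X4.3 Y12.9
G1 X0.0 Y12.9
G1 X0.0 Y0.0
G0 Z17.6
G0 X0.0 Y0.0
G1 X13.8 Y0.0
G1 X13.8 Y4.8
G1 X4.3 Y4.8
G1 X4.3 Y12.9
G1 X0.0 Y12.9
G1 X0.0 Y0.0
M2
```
solid part
  facet normal 0.0000 0.0000 -1.0000
    outer loop
      vertex 13.8 4.8 0.0
      vertex 13.8 0.0 0.0
      vertex 0.0 0.0 0.0
    endloop
  endfacet
  facet normal 0.0000 0.0000 -1.0000
    outer loop
      vertex 4.3 4.8 0.0
      vertex 13.8 4.8 0.0
      vertex 0.0 0.0 0.0
    endloop
  endfacet
  facet normal 0.0000 0.0000 -1.0000
    outer loop
      vertex 4.3 12.9 0.0
      vertex 4.3 4.8 0.0
      vertex 0.0 0.0 0.0
    endloop
  endfacet
  facet normal 0.0000 0.0000 -1.0000
    outer loop
      vertex 0.0 12.9 0.0
      vertex 4.3 12.9 0.0
      vertex 0.0 0.0 0.0
    endloop
  endfacet
  facet normal 0.0000 0.0000 1.0000
    outer loop
      vertex 0.0 0.0 17.6
      vertex 13.8 0.0 17.6
      vertex 13.8 4.8 17.6
    endloop
  endfacet
  facet normal 0.0000 0.0000 1.0000
    outer loop
      vertex 0.0 0.0 17.6
      vertex 13.8 4.8 17.6
      vertex 4.3 4.8 17.6
    endloop
  endfacet
  facet normal 0.0000 0.0000 1.0000
    outer loop
      vertex 0.0 0.0 17.6
      vertex 4.3 4.8 17.6
      vertex 4.3 12.9 17.6
    endloop
  endfacet
  facet normal 0.0000 0.0000 1.0000
    outer loop
      vertex 0.0 0.0 17.6
      vertex 4.3 12.9 17.6
      vertex 0.0 12.9 17.6
    endloop
  endfacet
  facet normal 0.0000 -1.0000 0.0000
    outer loop
      vertex 0.0 0.0 0.0
      vertex 13.8 0.0 0.0
      vertex 13.8 0.0 17.6
    endloop
  endfacet
  facet normal 0.0000 -1.0000 0.0000
    outer loop
      vertex 0.0 0.0 0.0
      vertex 13.8 0.0 17.6
      vertex 0.0 0.0 17.6
    endloop
  endfacet
  facet normal 1.0000 0.0000 0.0000
    outer loop
      vertex 13.8 0.0 0.0
      vertex 13.8 4.8 0.0
      vertex 13.8 4.8 17.6
    endloop
  endfacet
  facet normal 1.0000 0.0000 0.0000
    outer loop
      vertex 13.8 0.0 0.0
      vertex 13.8 4.8 17.6
      vertex 13.8 0.0 17.6
    endloop
  endfacet
  facet normal 0.0000 1.0000 0.0000
    outer loop
      vertex 13.8 4.8 0.0
      vertex 4.3 4.8 0.0
      vertex 4.3 4.8 17.6
    endloop
  endfacet
  facet normal 0.0000 1.0000 0.0000
    outer loop
      vertex 13.8 4.8 0.0
      vertex 4.3 4.8 17.6
      vertex 13.8 4.8 17.6
    endloop
  endfacet
  facet normal 1.0000 0.0000 0.0000
    outer loop
      vertex 4.3 4.8 0.0
      vertex 4.3 12.9 0.0
      vertex 4.3 12.9 17.6
    endloop
  endfacet
  facet normal 1.0000 0.0000 0.0000
    outer loop
      vertex 4.3 4.8 0.0
      vertex 4.3 12.9 17.6
      vertex 4.3 4.8 17.6
    endloop
  endfacet
  facet normal 0.0000 1.0000 0.0000
    outer loop
      vertex 4.3 12.9 0.0
      vertex 0.0 12.9 0.0
      vertex 0.0 12.9 17.6
    endloop
  endfacet
  facet normal 0.0000 1.0000 0.0000
    outer loop
      vertex 4.3 12.9 0.0
      vertex 0.0 12.9 17.6
      vertex 4.3 12.9 17.6
    endloop
  endfacet
  facet normal -1.0000 0.0000 0.0000
    outer loop
      vertex 0.0 12.9 0.0
      vertex 0.0 0.0 0.0
      vertex 0.0 0.0 17.6
    endloop
  endfacet
  facet normal -1.0000 0.0000 0.0000
    outer loop
      vertex 0.0 12.9 0.0
      vertex 0.0 0.0 17.6
      vertex 0.0 12.9 17.6
    endloop
  endfacet
endsolid part

The G0 Z moves step by Δz≈2.5 mm. Every layer's G1 loop is the same polygon, so the solid is a straight extrusion of it from z=0 to z≈17.6. Closing with flat bottom and top caps and triangulating gives 20 facets — an L-shaped prism: outer 13.8 × 12.9 mm, arm thicknesses ≈ 4.8 mm (horizontal) and 4.3 mm (vertical), extruded 17.6 mm in z.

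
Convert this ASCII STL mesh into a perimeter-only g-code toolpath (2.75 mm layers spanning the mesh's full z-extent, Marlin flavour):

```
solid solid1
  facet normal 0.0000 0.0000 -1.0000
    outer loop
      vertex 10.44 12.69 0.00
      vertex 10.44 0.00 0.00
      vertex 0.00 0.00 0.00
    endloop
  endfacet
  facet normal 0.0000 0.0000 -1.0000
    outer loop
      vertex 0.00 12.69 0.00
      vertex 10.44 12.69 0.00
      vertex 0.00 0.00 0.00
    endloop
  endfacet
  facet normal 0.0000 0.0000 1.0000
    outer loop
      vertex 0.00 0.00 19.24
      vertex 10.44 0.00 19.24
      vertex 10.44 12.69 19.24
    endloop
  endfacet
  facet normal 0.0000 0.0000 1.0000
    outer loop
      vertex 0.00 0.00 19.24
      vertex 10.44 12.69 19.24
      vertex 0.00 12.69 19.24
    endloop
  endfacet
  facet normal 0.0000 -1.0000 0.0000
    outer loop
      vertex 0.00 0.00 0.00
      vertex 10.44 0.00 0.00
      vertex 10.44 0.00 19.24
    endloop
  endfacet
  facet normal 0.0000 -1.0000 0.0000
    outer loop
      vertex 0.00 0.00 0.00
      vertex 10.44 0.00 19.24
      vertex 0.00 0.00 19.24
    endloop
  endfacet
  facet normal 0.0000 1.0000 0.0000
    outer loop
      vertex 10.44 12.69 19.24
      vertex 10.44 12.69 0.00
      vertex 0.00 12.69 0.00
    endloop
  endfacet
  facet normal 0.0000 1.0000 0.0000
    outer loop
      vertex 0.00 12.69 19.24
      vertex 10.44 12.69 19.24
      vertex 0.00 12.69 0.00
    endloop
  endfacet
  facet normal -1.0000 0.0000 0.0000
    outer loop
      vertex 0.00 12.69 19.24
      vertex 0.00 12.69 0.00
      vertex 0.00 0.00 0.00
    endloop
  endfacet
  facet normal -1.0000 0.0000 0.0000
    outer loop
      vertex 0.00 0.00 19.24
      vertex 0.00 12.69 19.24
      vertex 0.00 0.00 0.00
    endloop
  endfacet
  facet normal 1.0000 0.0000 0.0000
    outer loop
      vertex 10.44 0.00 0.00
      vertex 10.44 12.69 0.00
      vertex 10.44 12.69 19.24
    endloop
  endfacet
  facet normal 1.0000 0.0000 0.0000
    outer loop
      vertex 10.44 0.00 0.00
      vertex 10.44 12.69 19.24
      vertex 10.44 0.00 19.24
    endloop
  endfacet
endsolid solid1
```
; perimeter-only toolpath
G21 ; units = mm
G90 ; absolute positioning
G28 ; home
; layer 1
G0 Z2.75
G0 X0.00 Y0.00
G1 X10.44 Y0.00
G1 X10.44 Y12.69
G1 X0.00 Y12.69
G1 X0.00 Y0.00
; layer 2
G0 Z5.50
G0 X0.00 Y0.00
G1 X10.44 Y0.00
G1 X10.44 Y12.69
G1 X0.00 Y12.69
G1 X0.00 Y0.00
; layer 3
G0 Z8.25
G0 X0.00 Y0.00
G1 X10.44 Y0.00
G1 X10.44 Y12.69
G1 X0.00 Y12.69
G1 X0.00 Y0.00
; layer 4
G0 Z10.99
G0 X0.00 Y0.00
G1 X10.44 Y0.00
G1 X10.44 Y12.69
G1 X0.00 Y12.69
G1 X0.00 Y0.00
; layer 5
G0 Z13.74
G0 X0.00 Y0.00
G1 X10.44 Y0.00
G1 X10.44 Y12.69
G1 X0.00 Y12.69
G1 X0.00 Y0.00
; layer 6
G0 Z16.49
G0 X0.00 Y0.00
G1 X10.44 Y0.00
G1 X10.44 Y12.69
G1 X0.00 Y12.69
G1 X0.00 Y0.00
; layer 7
G0 Z19.24
G0 X0.00 Y0.00
G1 X10.44 Y0.00
G1 X10.44 Y12.69
G1 X0.00 Y12.69
G1 X0.00 Y0.00
M2 ; end

The solid is a rectangular box, roughly 10.4 × 12.7 mm footprint and 19.2 mm tall. Slicing at Δz = 2.75 mm — 7 equal slices spanning the solid's height, so layer i sits at z = i·h/7 — gives 7 non-empty perimeters. Each is a 4-segment closed polygon; G0 lifts to the layer z and rapids to the start vertex, then G1 traces the edges.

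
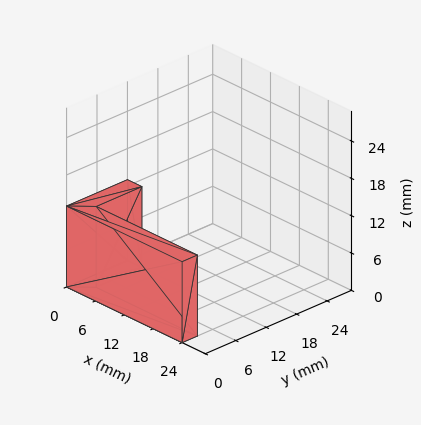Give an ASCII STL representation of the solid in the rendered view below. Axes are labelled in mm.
Reading the render: the shape is an L-shaped prism: outer 24 × 12 mm, arm thicknesses ≈ 3 mm (horizontal) and 3 mm (vertical), extruded 13 mm in z (dimensions read to the nearest mm from the axis ticks). For the STL, each face is triangulated and given an outward normal.

solid part
  facet normal 0.0000 0.0000 -1.0000
    outer loop
      vertex 24.000 3.000 0.000
      vertex 24.000 0.000 0.000
      vertex 0.000 0.000 0.000
    endloop
  endfacet
  facet normal 0.0000 0.0000 -1.0000
    outer loop
      vertex 3.000 3.000 0.000
      vertex 24.000 3.000 0.000
      vertex 0.000 0.000 0.000
    endloop
  endfacet
  facet normal 0.0000 0.0000 -1.0000
    outer loop
      vertex 3.000 12.000 0.000
      vertex 3.000 3.000 0.000
      vertex 0.000 0.000 0.000
    endloop
  endfacet
  facet normal 0.0000 0.0000 -1.0000
    outer loop
      vertex 0.000 12.000 0.000
      vertex 3.000 12.000 0.000
      vertex 0.000 0.000 0.000
    endloop
  endfacet
  facet normal 0.0000 0.0000 1.0000
    outer loop
      vertex 0.000 0.000 13.000
      vertex 24.000 0.000 13.000
      vertex 24.000 3.000 13.000
    endloop
  endfacet
  facet normal 0.0000 0.0000 1.0000
    outer loop
      vertex 0.000 0.000 13.000
      vertex 24.000 3.000 13.000
      vertex 3.000 3.000 13.000
    endloop
  endfacet
  facet normal 0.0000 0.0000 1.0000
    outer loop
      vertex 0.000 0.000 13.000
      vertex 3.000 3.000 13.000
      vertex 3.000 12.000 13.000
    endloop
  endfacet
  facet normal 0.0000 0.0000 1.0000
    outer loop
      vertex 0.000 0.000 13.000
      vertex 3.000 12.000 13.000
      vertex 0.000 12.000 13.000
    endloop
  endfacet
  facet normal 0.0000 -1.0000 0.0000
    outer loop
      vertex 0.000 0.000 0.000
      vertex 24.000 0.000 0.000
      vertex 24.000 0.000 13.000
    endloop
  endfacet
  facet normal 0.0000 -1.0000 0.0000
    outer loop
      vertex 0.000 0.000 0.000
      vertex 24.000 0.000 13.000
      vertex 0.000 0.000 13.000
    endloop
  endfacet
  facet normal 1.0000 0.0000 0.0000
    outer loop
      vertex 24.000 0.000 0.000
      vertex 24.000 3.000 0.000
      vertex 24.000 3.000 13.000
    endloop
  endfacet
  facet normal 1.0000 0.0000 0.0000
    outer loop
      vertex 24.000 0.000 0.000
      vertex 24.000 3.000 13.000
      vertex 24.000 0.000 13.000
    endloop
  endfacet
  facet normal 0.0000 1.0000 0.0000
    outer loop
      vertex 24.000 3.000 0.000
      vertex 3.000 3.000 0.000
      vertex 3.000 3.000 13.000
    endloop
  endfacet
  facet normal 0.0000 1.0000 0.0000
    outer loop
      vertex 24.000 3.000 0.000
      vertex 3.000 3.000 13.000
      vertex 24.000 3.000 13.000
    endloop
  endfacet
  facet normal 1.0000 0.0000 0.0000
    outer loop
      vertex 3.000 3.000 0.000
      vertex 3.000 12.000 0.000
      vertex 3.000 12.000 13.000
    endloop
  endfacet
  facet normal 1.0000 0.0000 0.0000
    outer loop
      vertex 3.000 3.000 0.000
      vertex 3.000 12.000 13.000
      vertex 3.000 3.000 13.000
    endloop
  endfacet
  facet normal 0.0000 1.0000 0.0000
    outer loop
      vertex 3.000 12.000 0.000
      vertex 0.000 12.000 0.000
      vertex 0.000 12.000 13.000
    endloop
  endfacet
  facet normal 0.0000 1.0000 0.0000
    outer loop
      vertex 3.000 12.000 0.000
      vertex 0.000 12.000 13.000
      vertex 3.000 12.000 13.000
    endloop
  endfacet
  facet normal -1.0000 0.0000 0.0000
    outer loop
      vertex 0.000 12.000 0.000
      vertex 0.000 0.000 0.000
      vertex 0.000 0.000 13.000
    endloop
  endfacet
  facet normal -1.0000 0.0000 0.0000
    outer loop
      vertex 0.000 12.000 0.000
      vertex 0.000 0.000 13.000
      vertex 0.000 12.000 13.000
    endloop
  endfacet
endsolid part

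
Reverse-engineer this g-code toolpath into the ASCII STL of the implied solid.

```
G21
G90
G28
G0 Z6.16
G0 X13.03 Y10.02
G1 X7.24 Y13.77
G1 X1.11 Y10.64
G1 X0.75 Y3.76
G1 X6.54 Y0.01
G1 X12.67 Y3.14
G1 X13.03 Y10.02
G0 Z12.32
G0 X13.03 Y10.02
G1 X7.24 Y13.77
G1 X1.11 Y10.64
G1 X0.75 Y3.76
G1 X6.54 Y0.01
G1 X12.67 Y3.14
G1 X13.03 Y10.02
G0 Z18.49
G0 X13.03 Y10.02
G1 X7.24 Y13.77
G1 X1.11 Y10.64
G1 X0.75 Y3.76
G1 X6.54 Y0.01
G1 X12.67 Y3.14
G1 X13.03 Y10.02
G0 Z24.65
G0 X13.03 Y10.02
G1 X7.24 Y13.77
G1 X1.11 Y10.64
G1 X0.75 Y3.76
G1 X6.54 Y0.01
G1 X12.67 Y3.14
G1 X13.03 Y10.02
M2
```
solid part
  facet normal 0.0000 0.0000 -1.0000
    outer loop
      vertex 1.11 10.64 0.00
      vertex 7.24 13.77 0.00
      vertex 13.03 10.02 0.00
    endloop
  endfacet
  facet normal 0.0000 0.0000 -1.0000
    outer loop
      vertex 0.75 3.76 0.00
      vertex 1.11 10.64 0.00
      vertex 13.03 10.02 0.00
    endloop
  endfacet
  facet normal 0.0000 0.0000 -1.0000
    outer loop
      vertex 6.54 0.01 0.00
      vertex 0.75 3.76 0.00
      vertex 13.03 10.02 0.00
    endloop
  endfacet
  facet normal 0.0000 0.0000 -1.0000
    outer loop
      vertex 12.67 3.14 0.00
      vertex 6.54 0.01 0.00
      vertex 13.03 10.02 0.00
    endloop
  endfacet
  facet normal 0.0000 0.0000 1.0000
    outer loop
      vertex 13.03 10.02 24.65
      vertex 7.24 13.77 24.65
      vertex 1.11 10.64 24.65
    endloop
  endfacet
  facet normal 0.0000 0.0000 1.0000
    outer loop
      vertex 13.03 10.02 24.65
      vertex 1.11 10.64 24.65
      vertex 0.75 3.76 24.65
    endloop
  endfacet
  facet normal 0.0000 0.0000 1.0000
    outer loop
      vertex 13.03 10.02 24.65
      vertex 0.75 3.76 24.65
      vertex 6.54 0.01 24.65
    endloop
  endfacet
  facet normal 0.0000 0.0000 1.0000
    outer loop
      vertex 13.03 10.02 24.65
      vertex 6.54 0.01 24.65
      vertex 12.67 3.14 24.65
    endloop
  endfacet
  facet normal 0.5436 0.8393 0.0000
    outer loop
      vertex 13.03 10.02 0.00
      vertex 7.24 13.77 0.00
      vertex 7.24 13.77 24.65
    endloop
  endfacet
  facet normal 0.5436 0.8393 0.0000
    outer loop
      vertex 13.03 10.02 0.00
      vertex 7.24 13.77 24.65
      vertex 13.03 10.02 24.65
    endloop
  endfacet
  facet normal -0.4548 0.8906 0.0000
    outer loop
      vertex 7.24 13.77 0.00
      vertex 1.11 10.64 0.00
      vertex 1.11 10.64 24.65
    endloop
  endfacet
  facet normal -0.4548 0.8906 0.0000
    outer loop
      vertex 7.24 13.77 0.00
      vertex 1.11 10.64 24.65
      vertex 7.24 13.77 24.65
    endloop
  endfacet
  facet normal -0.9986 0.0523 0.0000
    outer loop
      vertex 1.11 10.64 0.00
      vertex 0.75 3.76 0.00
      vertex 0.75 3.76 24.65
    endloop
  endfacet
  facet normal -0.9986 0.0523 0.0000
    outer loop
      vertex 1.11 10.64 0.00
      vertex 0.75 3.76 24.65
      vertex 1.11 10.64 24.65
    endloop
  endfacet
  facet normal -0.5436 -0.8393 0.0000
    outer loop
      vertex 0.75 3.76 0.00
      vertex 6.54 0.01 0.00
      vertex 6.54 0.01 24.65
    endloop
  endfacet
  facet normal -0.5436 -0.8393 0.0000
    outer loop
      vertex 0.75 3.76 0.00
      vertex 6.54 0.01 24.65
      vertex 0.75 3.76 24.65
    endloop
  endfacet
  facet normal 0.4548 -0.8906 0.0000
    outer loop
      vertex 6.54 0.01 0.00
      vertex 12.67 3.14 0.00
      vertex 12.67 3.14 24.65
    endloop
  endfacet
  facet normal 0.4548 -0.8906 0.0000
    outer loop
      vertex 6.54 0.01 0.00
      vertex 12.67 3.14 24.65
      vertex 6.54 0.01 24.65
    endloop
  endfacet
  facet normal 0.9986 -0.0523 0.0000
    outer loop
      vertex 12.67 3.14 0.00
      vertex 13.03 10.02 0.00
      vertex 13.03 10.02 24.65
    endloop
  endfacet
  facet normal 0.9986 -0.0523 0.0000
    outer loop
      vertex 12.67 3.14 0.00
      vertex 13.03 10.02 24.65
      vertex 12.67 3.14 24.65
    endloop
  endfacet
endsolid part

The G0 Z moves step by Δz≈6.16 mm. Every layer's G1 loop is the same polygon, so the solid is a straight extrusion of it from z=0 to z≈24.6. Closing with flat bottom and top caps and triangulating gives 20 facets — a regular 6-sided prism (a cylinder approximated with 6 flat sides), circumscribed radius ≈ 6.89 mm, height ≈ 24.6 mm.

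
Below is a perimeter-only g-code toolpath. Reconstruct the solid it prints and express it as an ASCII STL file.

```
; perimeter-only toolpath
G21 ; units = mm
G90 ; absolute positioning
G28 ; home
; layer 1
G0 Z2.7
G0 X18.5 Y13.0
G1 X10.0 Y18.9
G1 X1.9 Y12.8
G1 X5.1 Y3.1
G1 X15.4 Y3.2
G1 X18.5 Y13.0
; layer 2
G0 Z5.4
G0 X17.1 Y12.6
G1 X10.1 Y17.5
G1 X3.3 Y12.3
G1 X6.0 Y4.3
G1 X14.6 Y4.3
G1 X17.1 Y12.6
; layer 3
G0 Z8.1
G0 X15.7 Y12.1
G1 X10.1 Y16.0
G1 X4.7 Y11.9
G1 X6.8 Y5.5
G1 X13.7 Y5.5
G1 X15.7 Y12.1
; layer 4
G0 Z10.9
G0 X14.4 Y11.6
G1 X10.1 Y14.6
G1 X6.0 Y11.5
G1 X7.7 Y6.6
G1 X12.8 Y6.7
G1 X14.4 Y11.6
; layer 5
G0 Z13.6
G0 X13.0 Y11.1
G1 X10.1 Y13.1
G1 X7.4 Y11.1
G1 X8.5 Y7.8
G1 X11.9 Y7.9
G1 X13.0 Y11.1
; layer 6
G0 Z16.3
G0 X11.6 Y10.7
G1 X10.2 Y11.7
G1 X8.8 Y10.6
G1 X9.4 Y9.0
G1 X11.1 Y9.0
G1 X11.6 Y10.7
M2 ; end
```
solid part
  facet normal 0.0000 0.0000 -1.0000
    outer loop
      vertex 0.5 13.2 0.0
      vertex 10.0 20.4 0.0
      vertex 19.9 13.5 0.0
    endloop
  endfacet
  facet normal 0.0000 0.0000 -1.0000
    outer loop
      vertex 4.3 1.9 0.0
      vertex 0.5 13.2 0.0
      vertex 19.9 13.5 0.0
    endloop
  endfacet
  facet normal 0.0000 0.0000 -1.0000
    outer loop
      vertex 16.3 2.0 0.0
      vertex 4.3 1.9 0.0
      vertex 19.9 13.5 0.0
    endloop
  endfacet
  facet normal 0.5244 0.7525 0.3984
    outer loop
      vertex 19.9 13.5 0.0
      vertex 10.0 20.4 0.0
      vertex 10.2 10.2 19.0
    endloop
  endfacet
  facet normal -0.5540 0.7310 0.3983
    outer loop
      vertex 10.0 20.4 0.0
      vertex 0.5 13.2 0.0
      vertex 10.2 10.2 19.0
    endloop
  endfacet
  facet normal -0.8696 -0.2924 0.3978
    outer loop
      vertex 0.5 13.2 0.0
      vertex 4.3 1.9 0.0
      vertex 10.2 10.2 19.0
    endloop
  endfacet
  facet normal 0.0076 -0.9172 0.3983
    outer loop
      vertex 4.3 1.9 0.0
      vertex 16.3 2.0 0.0
      vertex 10.2 10.2 19.0
    endloop
  endfacet
  facet normal 0.8750 -0.2739 0.3991
    outer loop
      vertex 16.3 2.0 0.0
      vertex 19.9 13.5 0.0
      vertex 10.2 10.2 19.0
    endloop
  endfacet
endsolid part

The G0 Z moves step by Δz≈2.7 mm. The G1 loops shrink linearly with z, so the solid tapers from its base footprint up to z≈19. Closing with a flat bottom cap and the tapered top and triangulating gives 8 facets — a regular 5-sided pyramid, base circumscribed radius ≈ 10.2 mm, apex at z ≈ 19 mm.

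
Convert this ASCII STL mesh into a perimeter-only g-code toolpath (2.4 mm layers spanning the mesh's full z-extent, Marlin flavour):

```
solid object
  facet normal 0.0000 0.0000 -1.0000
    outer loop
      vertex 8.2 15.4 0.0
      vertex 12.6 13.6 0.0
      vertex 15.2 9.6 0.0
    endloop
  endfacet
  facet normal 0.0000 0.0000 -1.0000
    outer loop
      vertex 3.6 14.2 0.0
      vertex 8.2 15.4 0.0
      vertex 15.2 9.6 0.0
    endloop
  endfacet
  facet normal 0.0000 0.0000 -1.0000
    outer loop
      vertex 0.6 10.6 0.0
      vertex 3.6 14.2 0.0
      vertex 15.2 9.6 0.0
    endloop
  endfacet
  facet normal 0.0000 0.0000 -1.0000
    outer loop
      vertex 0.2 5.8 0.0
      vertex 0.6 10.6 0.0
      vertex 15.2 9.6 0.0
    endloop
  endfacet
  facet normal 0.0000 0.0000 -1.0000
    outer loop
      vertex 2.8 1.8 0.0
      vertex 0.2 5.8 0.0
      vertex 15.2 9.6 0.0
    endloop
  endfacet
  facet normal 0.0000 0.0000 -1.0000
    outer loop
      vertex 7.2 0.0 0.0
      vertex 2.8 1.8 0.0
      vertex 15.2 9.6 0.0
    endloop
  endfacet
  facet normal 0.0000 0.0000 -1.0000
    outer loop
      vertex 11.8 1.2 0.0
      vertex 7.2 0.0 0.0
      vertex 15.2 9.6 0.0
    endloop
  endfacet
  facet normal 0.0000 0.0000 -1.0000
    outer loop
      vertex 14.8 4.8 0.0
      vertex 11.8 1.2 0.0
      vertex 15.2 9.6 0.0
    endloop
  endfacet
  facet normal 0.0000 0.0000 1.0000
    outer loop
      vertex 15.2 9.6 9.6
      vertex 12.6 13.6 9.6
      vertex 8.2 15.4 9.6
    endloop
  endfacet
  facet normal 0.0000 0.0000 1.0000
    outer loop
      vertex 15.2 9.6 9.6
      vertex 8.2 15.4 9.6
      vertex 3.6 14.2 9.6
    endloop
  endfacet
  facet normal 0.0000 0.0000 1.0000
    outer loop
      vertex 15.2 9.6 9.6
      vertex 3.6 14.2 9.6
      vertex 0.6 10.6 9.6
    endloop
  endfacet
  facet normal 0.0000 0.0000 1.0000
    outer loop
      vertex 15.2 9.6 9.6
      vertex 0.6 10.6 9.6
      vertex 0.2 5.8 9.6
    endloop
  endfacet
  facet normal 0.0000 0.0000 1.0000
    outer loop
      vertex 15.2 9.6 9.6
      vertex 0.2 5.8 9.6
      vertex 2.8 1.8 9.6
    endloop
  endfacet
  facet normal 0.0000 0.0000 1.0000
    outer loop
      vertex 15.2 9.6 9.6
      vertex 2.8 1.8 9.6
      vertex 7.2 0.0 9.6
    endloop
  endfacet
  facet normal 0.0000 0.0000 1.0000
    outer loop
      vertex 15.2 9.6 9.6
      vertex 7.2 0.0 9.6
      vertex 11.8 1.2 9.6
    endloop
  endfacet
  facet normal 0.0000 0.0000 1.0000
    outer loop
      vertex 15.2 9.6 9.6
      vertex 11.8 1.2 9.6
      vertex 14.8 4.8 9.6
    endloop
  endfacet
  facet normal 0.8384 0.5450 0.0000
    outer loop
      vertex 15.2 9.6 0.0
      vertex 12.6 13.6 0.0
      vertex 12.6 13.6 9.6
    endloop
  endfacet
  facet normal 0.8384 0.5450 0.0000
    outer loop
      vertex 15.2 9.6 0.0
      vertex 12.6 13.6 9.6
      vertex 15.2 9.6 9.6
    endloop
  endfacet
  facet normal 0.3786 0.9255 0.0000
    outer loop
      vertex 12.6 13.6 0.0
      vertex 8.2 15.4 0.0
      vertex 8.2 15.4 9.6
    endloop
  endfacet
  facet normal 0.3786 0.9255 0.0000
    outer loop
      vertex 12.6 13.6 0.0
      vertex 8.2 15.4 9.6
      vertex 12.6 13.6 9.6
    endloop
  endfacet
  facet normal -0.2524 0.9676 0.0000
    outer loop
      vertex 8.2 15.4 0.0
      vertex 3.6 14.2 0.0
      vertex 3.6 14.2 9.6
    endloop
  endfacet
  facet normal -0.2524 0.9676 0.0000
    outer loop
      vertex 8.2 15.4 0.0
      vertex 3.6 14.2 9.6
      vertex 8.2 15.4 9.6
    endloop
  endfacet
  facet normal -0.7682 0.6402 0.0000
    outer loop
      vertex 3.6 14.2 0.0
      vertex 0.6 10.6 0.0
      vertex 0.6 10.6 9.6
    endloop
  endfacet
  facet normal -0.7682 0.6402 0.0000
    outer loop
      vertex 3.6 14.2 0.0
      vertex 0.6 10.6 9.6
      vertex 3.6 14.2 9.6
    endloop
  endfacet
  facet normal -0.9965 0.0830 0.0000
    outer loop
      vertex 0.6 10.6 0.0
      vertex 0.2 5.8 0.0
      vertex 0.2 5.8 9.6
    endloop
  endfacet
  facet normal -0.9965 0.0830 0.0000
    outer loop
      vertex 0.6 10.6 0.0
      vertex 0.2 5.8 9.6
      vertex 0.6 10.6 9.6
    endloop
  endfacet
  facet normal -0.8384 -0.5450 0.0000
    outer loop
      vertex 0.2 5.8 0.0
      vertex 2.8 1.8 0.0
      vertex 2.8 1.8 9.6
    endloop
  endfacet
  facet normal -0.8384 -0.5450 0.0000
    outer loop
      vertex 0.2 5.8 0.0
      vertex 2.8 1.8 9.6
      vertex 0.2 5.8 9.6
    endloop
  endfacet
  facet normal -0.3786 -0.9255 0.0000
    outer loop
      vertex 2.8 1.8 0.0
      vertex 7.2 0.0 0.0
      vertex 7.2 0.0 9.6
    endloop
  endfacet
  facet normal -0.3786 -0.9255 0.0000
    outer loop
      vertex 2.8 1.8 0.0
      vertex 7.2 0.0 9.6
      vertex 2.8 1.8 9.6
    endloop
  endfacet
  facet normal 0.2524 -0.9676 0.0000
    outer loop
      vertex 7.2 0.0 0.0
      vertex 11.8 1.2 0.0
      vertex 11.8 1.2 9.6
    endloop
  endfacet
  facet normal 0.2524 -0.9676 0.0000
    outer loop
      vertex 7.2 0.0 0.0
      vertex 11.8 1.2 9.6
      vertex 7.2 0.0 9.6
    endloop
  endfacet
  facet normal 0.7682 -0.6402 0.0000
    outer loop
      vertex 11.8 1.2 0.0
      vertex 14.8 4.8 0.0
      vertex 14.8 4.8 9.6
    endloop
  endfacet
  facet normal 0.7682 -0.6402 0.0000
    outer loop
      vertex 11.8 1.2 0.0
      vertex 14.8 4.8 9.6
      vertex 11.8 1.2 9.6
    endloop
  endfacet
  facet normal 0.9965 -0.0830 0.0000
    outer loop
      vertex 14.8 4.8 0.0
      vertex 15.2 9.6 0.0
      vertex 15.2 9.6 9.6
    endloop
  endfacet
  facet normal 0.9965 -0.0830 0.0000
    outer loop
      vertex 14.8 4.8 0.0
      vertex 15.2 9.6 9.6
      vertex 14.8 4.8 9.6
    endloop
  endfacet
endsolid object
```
; perimeter-only toolpath
G21 ; units = mm
G90 ; absolute positioning
G28 ; home
; layer 1
G0 Z2.4
G0 X15.2 Y9.6
G1 X12.6 Y13.6
G1 X8.2 Y15.4
G1 X3.6 Y14.2
G1 X0.6 Y10.6
G1 X0.2 Y5.8
G1 X2.8 Y1.8
G1 X7.2 Y0.0
G1 X11.8 Y1.2
G1 X14.8 Y4.8
G1 X15.2 Y9.6
; layer 2
G0 Z4.8
G0 X15.2 Y9.6
G1 X12.6 Y13.6
G1 X8.2 Y15.4
G1 X3.6 Y14.2
G1 X0.6 Y10.6
G1 X0.2 Y5.8
G1 X2.8 Y1.8
G1 X7.2 Y0.0
G1 X11.8 Y1.2
G1 X14.8 Y4.8
G1 X15.2 Y9.6
; layer 3
G0 Z7.2
G0 X15.2 Y9.6
G1 X12.6 Y13.6
G1 X8.2 Y15.4
G1 X3.6 Y14.2
G1 X0.6 Y10.6
G1 X0.2 Y5.8
G1 X2.8 Y1.8
G1 X7.2 Y0.0
G1 X11.8 Y1.2
G1 X14.8 Y4.8
G1 X15.2 Y9.6
; layer 4
G0 Z9.6
G0 X15.2 Y9.6
G1 X12.6 Y13.6
G1 X8.2 Y15.4
G1 X3.6 Y14.2
G1 X0.6 Y10.6
G1 X0.2 Y5.8
G1 X2.8 Y1.8
G1 X7.2 Y0.0
G1 X11.8 Y1.2
G1 X14.8 Y4.8
G1 X15.2 Y9.6
M2 ; end

The solid is a regular 10-sided prism (a cylinder approximated with 10 flat sides), circumscribed radius ≈ 7.7 mm, height ≈ 9.6 mm. Slicing at Δz = 2.4 mm — 4 equal slices spanning the solid's height, so layer i sits at z = i·h/4 — gives 4 non-empty perimeters. Each is a 10-segment closed polygon; G0 lifts to the layer z and rapids to the start vertex, then G1 traces the edges.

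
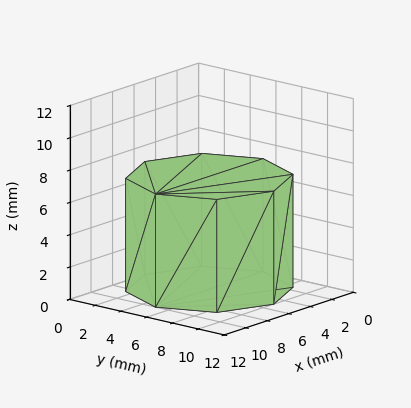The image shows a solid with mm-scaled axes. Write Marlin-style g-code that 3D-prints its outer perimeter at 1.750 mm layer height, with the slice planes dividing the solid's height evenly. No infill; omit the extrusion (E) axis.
Reading the render: the shape is a regular 8-sided prism (a cylinder approximated with 8 flat sides), circumscribed radius ≈ 5 mm, height ≈ 7 mm (dimensions read to the nearest mm from the axis ticks). For the g-code, the solid's height is divided into equal slices at the stated Δz and each level perimeter traced with G1 moves after a G0 lift.

; perimeter-only toolpath
G21 ; units = mm
G90 ; absolute positioning
G28 ; home
; layer 1
G0 Z1.750
G0 X10.000 Y5.000
G1 X8.536 Y8.536
G1 X5.000 Y10.000
G1 X1.464 Y8.536
G1 X0.000 Y5.000
G1 X1.464 Y1.464
G1 X5.000 Y0.000
G1 X8.536 Y1.464
G1 X10.000 Y5.000
; layer 2
G0 Z3.500
G0 X10.000 Y5.000
G1 X8.536 Y8.536
G1 X5.000 Y10.000
G1 X1.464 Y8.536
G1 X0.000 Y5.000
G1 X1.464 Y1.464
G1 X5.000 Y0.000
G1 X8.536 Y1.464
G1 X10.000 Y5.000
; layer 3
G0 Z5.250
G0 X10.000 Y5.000
G1 X8.536 Y8.536
G1 X5.000 Y10.000
G1 X1.464 Y8.536
G1 X0.000 Y5.000
G1 X1.464 Y1.464
G1 X5.000 Y0.000
G1 X8.536 Y1.464
G1 X10.000 Y5.000
; layer 4
G0 Z7.000
G0 X10.000 Y5.000
G1 X8.536 Y8.536
G1 X5.000 Y10.000
G1 X1.464 Y8.536
G1 X0.000 Y5.000
G1 X1.464 Y1.464
G1 X5.000 Y0.000
G1 X8.536 Y1.464
G1 X10.000 Y5.000
M2 ; end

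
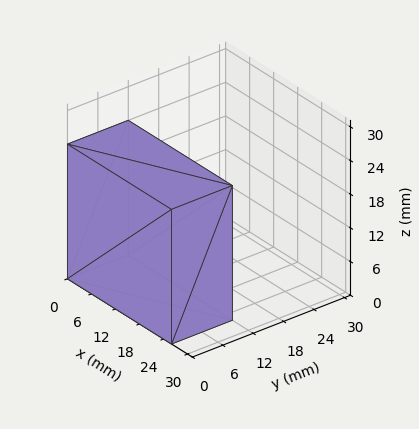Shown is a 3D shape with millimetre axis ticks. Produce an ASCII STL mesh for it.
Reading the render: the shape is a rectangular box, roughly 26 × 12 mm footprint and 24 mm tall (dimensions read to the nearest mm from the axis ticks). For the STL, each face is triangulated and given an outward normal.

solid part
  facet normal 0.0000 0.0000 -1.0000
    outer loop
      vertex 26.000 12.000 0.000
      vertex 26.000 0.000 0.000
      vertex 0.000 0.000 0.000
    endloop
  endfacet
  facet normal 0.0000 0.0000 -1.0000
    outer loop
      vertex 0.000 12.000 0.000
      vertex 26.000 12.000 0.000
      vertex 0.000 0.000 0.000
    endloop
  endfacet
  facet normal 0.0000 0.0000 1.0000
    outer loop
      vertex 0.000 0.000 24.000
      vertex 26.000 0.000 24.000
      vertex 26.000 12.000 24.000
    endloop
  endfacet
  facet normal 0.0000 0.0000 1.0000
    outer loop
      vertex 0.000 0.000 24.000
      vertex 26.000 12.000 24.000
      vertex 0.000 12.000 24.000
    endloop
  endfacet
  facet normal 0.0000 -1.0000 0.0000
    outer loop
      vertex 0.000 0.000 0.000
      vertex 26.000 0.000 0.000
      vertex 26.000 0.000 24.000
    endloop
  endfacet
  facet normal 0.0000 -1.0000 0.0000
    outer loop
      vertex 0.000 0.000 0.000
      vertex 26.000 0.000 24.000
      vertex 0.000 0.000 24.000
    endloop
  endfacet
  facet normal 0.0000 1.0000 0.0000
    outer loop
      vertex 26.000 12.000 24.000
      vertex 26.000 12.000 0.000
      vertex 0.000 12.000 0.000
    endloop
  endfacet
  facet normal 0.0000 1.0000 0.0000
    outer loop
      vertex 0.000 12.000 24.000
      vertex 26.000 12.000 24.000
      vertex 0.000 12.000 0.000
    endloop
  endfacet
  facet normal -1.0000 0.0000 0.0000
    outer loop
      vertex 0.000 12.000 24.000
      vertex 0.000 12.000 0.000
      vertex 0.000 0.000 0.000
    endloop
  endfacet
  facet normal -1.0000 0.0000 0.0000
    outer loop
      vertex 0.000 0.000 24.000
      vertex 0.000 12.000 24.000
      vertex 0.000 0.000 0.000
    endloop
  endfacet
  facet normal 1.0000 0.0000 0.0000
    outer loop
      vertex 26.000 0.000 0.000
      vertex 26.000 12.000 0.000
      vertex 26.000 12.000 24.000
    endloop
  endfacet
  facet normal 1.0000 0.0000 0.0000
    outer loop
      vertex 26.000 0.000 0.000
      vertex 26.000 12.000 24.000
      vertex 26.000 0.000 24.000
    endloop
  endfacet
endsolid part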